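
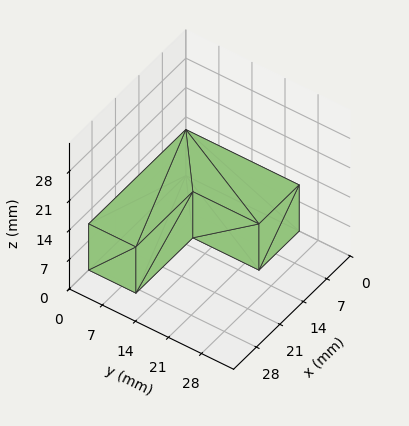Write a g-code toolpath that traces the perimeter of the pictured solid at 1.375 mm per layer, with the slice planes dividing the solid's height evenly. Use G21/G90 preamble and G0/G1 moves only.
Reading the render: the shape is an L-shaped prism: outer 29 × 24 mm, arm thicknesses ≈ 10 mm (horizontal) and 12 mm (vertical), extruded 11 mm in z (dimensions read to the nearest mm from the axis ticks). For the g-code, the solid's height is divided into equal slices at the stated Δz and each level perimeter traced with G1 moves after a G0 lift.

; perimeter-only toolpath
G21 ; units = mm
G90 ; absolute positioning
G28 ; home
; layer 1
G0 Z1.375
G0 X0.000 Y0.000
G1 X29.000 Y0.000
G1 X29.000 Y10.000
G1 X12.000 Y10.000
G1 X12.000 Y24.000
G1 X0.000 Y24.000
G1 X0.000 Y0.000
; layer 2
G0 Z2.750
G0 X0.000 Y0.000
G1 X29.000 Y0.000
G1 X29.000 Y10.000
G1 X12.000 Y10.000
G1 X12.000 Y24.000
G1 X0.000 Y24.000
G1 X0.000 Y0.000
; layer 3
G0 Z4.125
G0 X0.000 Y0.000
G1 X29.000 Y0.000
G1 X29.000 Y10.000
G1 X12.000 Y10.000
G1 X12.000 Y24.000
G1 X0.000 Y24.000
G1 X0.000 Y0.000
; layer 4
G0 Z5.500
G0 X0.000 Y0.000
G1 X29.000 Y0.000
G1 X29.000 Y10.000
G1 X12.000 Y10.000
G1 X12.000 Y24.000
G1 X0.000 Y24.000
G1 X0.000 Y0.000
; layer 5
G0 Z6.875
G0 X0.000 Y0.000
G1 X29.000 Y0.000
G1 X29.000 Y10.000
G1 X12.000 Y10.000
G1 X12.000 Y24.000
G1 X0.000 Y24.000
G1 X0.000 Y0.000
; layer 6
G0 Z8.250
G0 X0.000 Y0.000
G1 X29.000 Y0.000
G1 X29.000 Y10.000
G1 X12.000 Y10.000
G1 X12.000 Y24.000
G1 X0.000 Y24.000
G1 X0.000 Y0.000
; layer 7
G0 Z9.625
G0 X0.000 Y0.000
G1 X29.000 Y0.000
G1 X29.000 Y10.000
G1 X12.000 Y10.000
G1 X12.000 Y24.000
G1 X0.000 Y24.000
G1 X0.000 Y0.000
; layer 8
G0 Z11.000
G0 X0.000 Y0.000
G1 X29.000 Y0.000
G1 X29.000 Y10.000
G1 X12.000 Y10.000
G1 X12.000 Y24.000
G1 X0.000 Y24.000
G1 X0.000 Y0.000
M2 ; end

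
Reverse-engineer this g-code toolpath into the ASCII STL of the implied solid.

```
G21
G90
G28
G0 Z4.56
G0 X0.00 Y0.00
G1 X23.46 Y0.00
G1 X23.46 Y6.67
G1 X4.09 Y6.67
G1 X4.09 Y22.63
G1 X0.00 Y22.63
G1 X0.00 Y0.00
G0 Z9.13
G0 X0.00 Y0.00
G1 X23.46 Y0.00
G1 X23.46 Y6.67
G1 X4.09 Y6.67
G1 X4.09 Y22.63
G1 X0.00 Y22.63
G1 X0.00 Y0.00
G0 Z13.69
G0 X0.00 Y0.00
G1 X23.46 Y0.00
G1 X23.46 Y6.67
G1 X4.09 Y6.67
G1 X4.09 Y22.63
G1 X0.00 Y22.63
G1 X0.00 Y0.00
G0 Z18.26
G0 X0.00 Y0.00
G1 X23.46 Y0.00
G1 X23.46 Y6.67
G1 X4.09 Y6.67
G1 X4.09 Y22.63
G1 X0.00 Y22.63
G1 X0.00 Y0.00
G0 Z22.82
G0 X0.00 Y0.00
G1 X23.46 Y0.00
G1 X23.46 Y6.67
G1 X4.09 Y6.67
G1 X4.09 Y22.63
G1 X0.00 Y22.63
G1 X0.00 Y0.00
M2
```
solid part
  facet normal 0.0000 0.0000 -1.0000
    outer loop
      vertex 23.46 6.67 0.00
      vertex 23.46 0.00 0.00
      vertex 0.00 0.00 0.00
    endloop
  endfacet
  facet normal 0.0000 0.0000 -1.0000
    outer loop
      vertex 4.09 6.67 0.00
      vertex 23.46 6.67 0.00
      vertex 0.00 0.00 0.00
    endloop
  endfacet
  facet normal 0.0000 0.0000 -1.0000
    outer loop
      vertex 4.09 22.63 0.00
      vertex 4.09 6.67 0.00
      vertex 0.00 0.00 0.00
    endloop
  endfacet
  facet normal 0.0000 0.0000 -1.0000
    outer loop
      vertex 0.00 22.63 0.00
      vertex 4.09 22.63 0.00
      vertex 0.00 0.00 0.00
    endloop
  endfacet
  facet normal 0.0000 0.0000 1.0000
    outer loop
      vertex 0.00 0.00 22.82
      vertex 23.46 0.00 22.82
      vertex 23.46 6.67 22.82
    endloop
  endfacet
  facet normal 0.0000 0.0000 1.0000
    outer loop
      vertex 0.00 0.00 22.82
      vertex 23.46 6.67 22.82
      vertex 4.09 6.67 22.82
    endloop
  endfacet
  facet normal 0.0000 0.0000 1.0000
    outer loop
      vertex 0.00 0.00 22.82
      vertex 4.09 6.67 22.82
      vertex 4.09 22.63 22.82
    endloop
  endfacet
  facet normal 0.0000 0.0000 1.0000
    outer loop
      vertex 0.00 0.00 22.82
      vertex 4.09 22.63 22.82
      vertex 0.00 22.63 22.82
    endloop
  endfacet
  facet normal 0.0000 -1.0000 0.0000
    outer loop
      vertex 0.00 0.00 0.00
      vertex 23.46 0.00 0.00
      vertex 23.46 0.00 22.82
    endloop
  endfacet
  facet normal 0.0000 -1.0000 0.0000
    outer loop
      vertex 0.00 0.00 0.00
      vertex 23.46 0.00 22.82
      vertex 0.00 0.00 22.82
    endloop
  endfacet
  facet normal 1.0000 0.0000 0.0000
    outer loop
      vertex 23.46 0.00 0.00
      vertex 23.46 6.67 0.00
      vertex 23.46 6.67 22.82
    endloop
  endfacet
  facet normal 1.0000 0.0000 0.0000
    outer loop
      vertex 23.46 0.00 0.00
      vertex 23.46 6.67 22.82
      vertex 23.46 0.00 22.82
    endloop
  endfacet
  facet normal 0.0000 1.0000 0.0000
    outer loop
      vertex 23.46 6.67 0.00
      vertex 4.09 6.67 0.00
      vertex 4.09 6.67 22.82
    endloop
  endfacet
  facet normal 0.0000 1.0000 0.0000
    outer loop
      vertex 23.46 6.67 0.00
      vertex 4.09 6.67 22.82
      vertex 23.46 6.67 22.82
    endloop
  endfacet
  facet normal 1.0000 0.0000 0.0000
    outer loop
      vertex 4.09 6.67 0.00
      vertex 4.09 22.63 0.00
      vertex 4.09 22.63 22.82
    endloop
  endfacet
  facet normal 1.0000 0.0000 0.0000
    outer loop
      vertex 4.09 6.67 0.00
      vertex 4.09 22.63 22.82
      vertex 4.09 6.67 22.82
    endloop
  endfacet
  facet normal 0.0000 1.0000 0.0000
    outer loop
      vertex 4.09 22.63 0.00
      vertex 0.00 22.63 0.00
      vertex 0.00 22.63 22.82
    endloop
  endfacet
  facet normal 0.0000 1.0000 0.0000
    outer loop
      vertex 4.09 22.63 0.00
      vertex 0.00 22.63 22.82
      vertex 4.09 22.63 22.82
    endloop
  endfacet
  facet normal -1.0000 0.0000 0.0000
    outer loop
      vertex 0.00 22.63 0.00
      vertex 0.00 0.00 0.00
      vertex 0.00 0.00 22.82
    endloop
  endfacet
  facet normal -1.0000 0.0000 0.0000
    outer loop
      vertex 0.00 22.63 0.00
      vertex 0.00 0.00 22.82
      vertex 0.00 22.63 22.82
    endloop
  endfacet
endsolid part

The G0 Z moves step by Δz≈4.56 mm. Every layer's G1 loop is the same polygon, so the solid is a straight extrusion of it from z=0 to z≈22.8. Closing with flat bottom and top caps and triangulating gives 20 facets — an L-shaped prism: outer 23.5 × 22.6 mm, arm thicknesses ≈ 6.67 mm (horizontal) and 4.09 mm (vertical), extruded 22.8 mm in z.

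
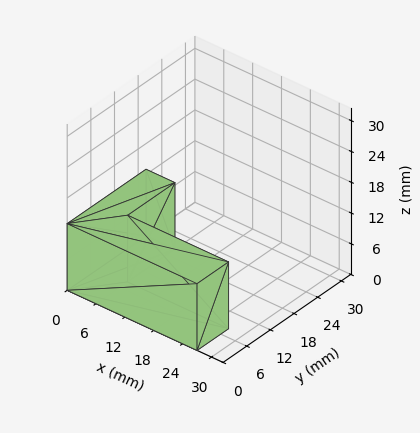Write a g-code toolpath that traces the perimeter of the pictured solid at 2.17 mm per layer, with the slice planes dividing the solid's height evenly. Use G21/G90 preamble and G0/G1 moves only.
Reading the render: the shape is an L-shaped prism: outer 27 × 20 mm, arm thicknesses ≈ 8 mm (horizontal) and 6 mm (vertical), extruded 13 mm in z (dimensions read to the nearest mm from the axis ticks). For the g-code, the solid's height is divided into equal slices at the stated Δz and each level perimeter traced with G1 moves after a G0 lift.

; perimeter-only toolpath
G21 ; units = mm
G90 ; absolute positioning
G28 ; home
; layer 1
G0 Z2.17
G0 X0.00 Y0.00
G1 X27.00 Y0.00
G1 X27.00 Y8.00
G1 X6.00 Y8.00
G1 X6.00 Y20.00
G1 X0.00 Y20.00
G1 X0.00 Y0.00
; layer 2
G0 Z4.33
G0 X0.00 Y0.00
G1 X27.00 Y0.00
G1 X27.00 Y8.00
G1 X6.00 Y8.00
G1 X6.00 Y20.00
G1 X0.00 Y20.00
G1 X0.00 Y0.00
; layer 3
G0 Z6.50
G0 X0.00 Y0.00
G1 X27.00 Y0.00
G1 X27.00 Y8.00
G1 X6.00 Y8.00
G1 X6.00 Y20.00
G1 X0.00 Y20.00
G1 X0.00 Y0.00
; layer 4
G0 Z8.67
G0 X0.00 Y0.00
G1 X27.00 Y0.00
G1 X27.00 Y8.00
G1 X6.00 Y8.00
G1 X6.00 Y20.00
G1 X0.00 Y20.00
G1 X0.00 Y0.00
; layer 5
G0 Z10.83
G0 X0.00 Y0.00
G1 X27.00 Y0.00
G1 X27.00 Y8.00
G1 X6.00 Y8.00
G1 X6.00 Y20.00
G1 X0.00 Y20.00
G1 X0.00 Y0.00
; layer 6
G0 Z13.00
G0 X0.00 Y0.00
G1 X27.00 Y0.00
G1 X27.00 Y8.00
G1 X6.00 Y8.00
G1 X6.00 Y20.00
G1 X0.00 Y20.00
G1 X0.00 Y0.00
M2 ; end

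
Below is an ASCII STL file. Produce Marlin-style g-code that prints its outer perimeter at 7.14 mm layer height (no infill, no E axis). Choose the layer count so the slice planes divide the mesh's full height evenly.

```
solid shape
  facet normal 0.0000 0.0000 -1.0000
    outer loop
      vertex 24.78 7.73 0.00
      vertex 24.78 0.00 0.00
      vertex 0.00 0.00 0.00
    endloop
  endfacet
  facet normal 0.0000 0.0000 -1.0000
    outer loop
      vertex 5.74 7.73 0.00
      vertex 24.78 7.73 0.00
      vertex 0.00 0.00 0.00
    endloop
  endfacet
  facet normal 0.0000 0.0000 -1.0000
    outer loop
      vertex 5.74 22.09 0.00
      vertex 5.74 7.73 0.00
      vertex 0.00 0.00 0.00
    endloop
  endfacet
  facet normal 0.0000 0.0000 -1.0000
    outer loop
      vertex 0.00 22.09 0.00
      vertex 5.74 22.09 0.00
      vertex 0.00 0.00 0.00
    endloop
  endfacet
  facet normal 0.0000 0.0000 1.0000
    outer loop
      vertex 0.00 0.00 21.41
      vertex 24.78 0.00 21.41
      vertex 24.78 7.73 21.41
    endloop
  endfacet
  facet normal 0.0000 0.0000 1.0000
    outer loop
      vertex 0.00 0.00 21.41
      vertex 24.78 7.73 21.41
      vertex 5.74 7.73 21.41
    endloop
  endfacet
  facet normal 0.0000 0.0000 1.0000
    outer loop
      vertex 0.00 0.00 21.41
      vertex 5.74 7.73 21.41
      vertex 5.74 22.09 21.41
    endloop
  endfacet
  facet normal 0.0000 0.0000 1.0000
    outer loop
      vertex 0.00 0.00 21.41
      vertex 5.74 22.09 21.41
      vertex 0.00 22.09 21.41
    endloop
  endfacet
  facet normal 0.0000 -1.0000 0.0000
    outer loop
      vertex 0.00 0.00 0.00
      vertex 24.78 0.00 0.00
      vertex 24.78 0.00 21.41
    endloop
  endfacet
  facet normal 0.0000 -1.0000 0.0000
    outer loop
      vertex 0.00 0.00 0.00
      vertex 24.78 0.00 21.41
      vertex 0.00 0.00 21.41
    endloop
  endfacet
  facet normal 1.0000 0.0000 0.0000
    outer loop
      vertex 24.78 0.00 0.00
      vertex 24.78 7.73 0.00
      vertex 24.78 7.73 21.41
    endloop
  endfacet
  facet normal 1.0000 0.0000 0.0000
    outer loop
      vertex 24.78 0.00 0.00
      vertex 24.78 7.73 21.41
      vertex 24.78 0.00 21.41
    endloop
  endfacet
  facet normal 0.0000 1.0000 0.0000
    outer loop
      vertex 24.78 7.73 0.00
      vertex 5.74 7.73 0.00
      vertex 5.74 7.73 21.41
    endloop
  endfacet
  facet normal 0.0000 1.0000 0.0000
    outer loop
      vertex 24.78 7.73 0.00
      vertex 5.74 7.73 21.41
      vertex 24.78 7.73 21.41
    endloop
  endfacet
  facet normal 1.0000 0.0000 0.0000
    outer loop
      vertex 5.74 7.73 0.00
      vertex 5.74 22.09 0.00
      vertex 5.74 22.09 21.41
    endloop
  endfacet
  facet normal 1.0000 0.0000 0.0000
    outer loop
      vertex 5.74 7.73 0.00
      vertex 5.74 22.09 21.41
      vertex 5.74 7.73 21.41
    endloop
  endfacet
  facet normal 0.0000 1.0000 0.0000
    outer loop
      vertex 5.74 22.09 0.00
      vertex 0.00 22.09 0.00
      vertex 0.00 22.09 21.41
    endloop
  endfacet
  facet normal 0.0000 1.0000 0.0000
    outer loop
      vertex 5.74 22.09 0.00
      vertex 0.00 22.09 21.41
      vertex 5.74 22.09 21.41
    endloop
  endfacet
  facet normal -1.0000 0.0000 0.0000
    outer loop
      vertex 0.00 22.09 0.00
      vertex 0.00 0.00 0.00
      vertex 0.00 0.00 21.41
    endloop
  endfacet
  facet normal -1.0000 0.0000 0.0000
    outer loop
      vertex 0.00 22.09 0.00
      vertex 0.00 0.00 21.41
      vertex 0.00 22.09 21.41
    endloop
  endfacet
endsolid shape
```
; perimeter-only toolpath
G21 ; units = mm
G90 ; absolute positioning
G28 ; home
; layer 1
G0 Z7.14
G0 X0.00 Y0.00
G1 X24.78 Y0.00
G1 X24.78 Y7.73
G1 X5.74 Y7.73
G1 X5.74 Y22.09
G1 X0.00 Y22.09
G1 X0.00 Y0.00
; layer 2
G0 Z14.27
G0 X0.00 Y0.00
G1 X24.78 Y0.00
G1 X24.78 Y7.73
G1 X5.74 Y7.73
G1 X5.74 Y22.09
G1 X0.00 Y22.09
G1 X0.00 Y0.00
; layer 3
G0 Z21.41
G0 X0.00 Y0.00
G1 X24.78 Y0.00
G1 X24.78 Y7.73
G1 X5.74 Y7.73
G1 X5.74 Y22.09
G1 X0.00 Y22.09
G1 X0.00 Y0.00
M2 ; end

The solid is an L-shaped prism: outer 24.8 × 22.1 mm, arm thicknesses ≈ 7.73 mm (horizontal) and 5.74 mm (vertical), extruded 21.4 mm in z. Slicing at Δz = 7.14 mm — 3 equal slices spanning the solid's height, so layer i sits at z = i·h/3 — gives 3 non-empty perimeters. Each is a 6-segment closed polygon; G0 lifts to the layer z and rapids to the start vertex, then G1 traces the edges.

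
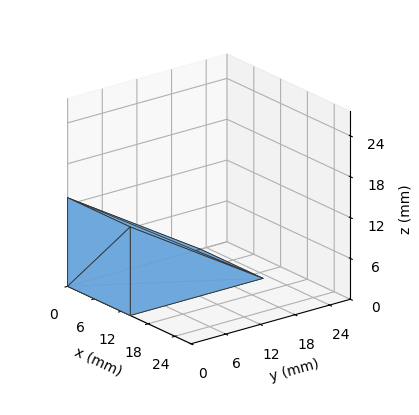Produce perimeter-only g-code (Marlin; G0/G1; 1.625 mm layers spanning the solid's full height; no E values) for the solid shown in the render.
Reading the render: the shape is a wedge (ramp): 14 × 23 mm base, rising to 13 mm along the y=0 edge and sloping linearly to z=0 at y=23 (dimensions read to the nearest mm from the axis ticks). For the g-code, the solid's height is divided into equal slices at the stated Δz and each level perimeter traced with G1 moves after a G0 lift.

; perimeter-only toolpath
G21 ; units = mm
G90 ; absolute positioning
G28 ; home
; layer 1
G0 Z1.625
G0 X0.000 Y0.000
G1 X14.000 Y0.000
G1 X14.000 Y20.125
G1 X0.000 Y20.125
G1 X0.000 Y0.000
; layer 2
G0 Z3.250
G0 X0.000 Y0.000
G1 X14.000 Y0.000
G1 X14.000 Y17.250
G1 X0.000 Y17.250
G1 X0.000 Y0.000
; layer 3
G0 Z4.875
G0 X0.000 Y0.000
G1 X14.000 Y0.000
G1 X14.000 Y14.375
G1 X0.000 Y14.375
G1 X0.000 Y0.000
; layer 4
G0 Z6.500
G0 X0.000 Y0.000
G1 X14.000 Y0.000
G1 X14.000 Y11.500
G1 X0.000 Y11.500
G1 X0.000 Y0.000
; layer 5
G0 Z8.125
G0 X0.000 Y0.000
G1 X14.000 Y0.000
G1 X14.000 Y8.625
G1 X0.000 Y8.625
G1 X0.000 Y0.000
; layer 6
G0 Z9.750
G0 X0.000 Y0.000
G1 X14.000 Y0.000
G1 X14.000 Y5.750
G1 X0.000 Y5.750
G1 X0.000 Y0.000
; layer 7
G0 Z11.375
G0 X0.000 Y0.000
G1 X14.000 Y0.000
G1 X14.000 Y2.875
G1 X0.000 Y2.875
G1 X0.000 Y0.000
M2 ; end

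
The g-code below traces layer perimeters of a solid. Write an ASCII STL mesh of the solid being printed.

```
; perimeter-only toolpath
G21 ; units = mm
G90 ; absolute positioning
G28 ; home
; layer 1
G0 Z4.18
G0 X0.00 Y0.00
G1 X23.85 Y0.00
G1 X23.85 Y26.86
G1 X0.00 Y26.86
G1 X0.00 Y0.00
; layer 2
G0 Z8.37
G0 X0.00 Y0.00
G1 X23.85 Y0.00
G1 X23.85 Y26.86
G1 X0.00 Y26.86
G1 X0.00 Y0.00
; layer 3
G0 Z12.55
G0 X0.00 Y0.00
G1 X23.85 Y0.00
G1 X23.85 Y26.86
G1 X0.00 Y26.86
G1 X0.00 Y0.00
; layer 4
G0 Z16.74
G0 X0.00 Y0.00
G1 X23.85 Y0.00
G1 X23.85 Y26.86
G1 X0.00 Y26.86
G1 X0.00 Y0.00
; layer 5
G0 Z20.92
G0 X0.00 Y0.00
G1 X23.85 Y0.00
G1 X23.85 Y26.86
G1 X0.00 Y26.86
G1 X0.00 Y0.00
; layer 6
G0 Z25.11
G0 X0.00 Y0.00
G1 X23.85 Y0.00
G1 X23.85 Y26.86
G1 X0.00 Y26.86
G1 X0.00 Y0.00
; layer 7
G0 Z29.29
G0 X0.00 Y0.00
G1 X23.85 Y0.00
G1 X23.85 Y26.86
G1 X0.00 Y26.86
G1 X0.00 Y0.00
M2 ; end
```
solid part
  facet normal 0.0000 0.0000 -1.0000
    outer loop
      vertex 23.85 26.86 0.00
      vertex 23.85 0.00 0.00
      vertex 0.00 0.00 0.00
    endloop
  endfacet
  facet normal 0.0000 0.0000 -1.0000
    outer loop
      vertex 0.00 26.86 0.00
      vertex 23.85 26.86 0.00
      vertex 0.00 0.00 0.00
    endloop
  endfacet
  facet normal 0.0000 0.0000 1.0000
    outer loop
      vertex 0.00 0.00 29.29
      vertex 23.85 0.00 29.29
      vertex 23.85 26.86 29.29
    endloop
  endfacet
  facet normal 0.0000 0.0000 1.0000
    outer loop
      vertex 0.00 0.00 29.29
      vertex 23.85 26.86 29.29
      vertex 0.00 26.86 29.29
    endloop
  endfacet
  facet normal 0.0000 -1.0000 0.0000
    outer loop
      vertex 0.00 0.00 0.00
      vertex 23.85 0.00 0.00
      vertex 23.85 0.00 29.29
    endloop
  endfacet
  facet normal 0.0000 -1.0000 0.0000
    outer loop
      vertex 0.00 0.00 0.00
      vertex 23.85 0.00 29.29
      vertex 0.00 0.00 29.29
    endloop
  endfacet
  facet normal 0.0000 1.0000 0.0000
    outer loop
      vertex 23.85 26.86 29.29
      vertex 23.85 26.86 0.00
      vertex 0.00 26.86 0.00
    endloop
  endfacet
  facet normal 0.0000 1.0000 0.0000
    outer loop
      vertex 0.00 26.86 29.29
      vertex 23.85 26.86 29.29
      vertex 0.00 26.86 0.00
    endloop
  endfacet
  facet normal -1.0000 0.0000 0.0000
    outer loop
      vertex 0.00 26.86 29.29
      vertex 0.00 26.86 0.00
      vertex 0.00 0.00 0.00
    endloop
  endfacet
  facet normal -1.0000 0.0000 0.0000
    outer loop
      vertex 0.00 0.00 29.29
      vertex 0.00 26.86 29.29
      vertex 0.00 0.00 0.00
    endloop
  endfacet
  facet normal 1.0000 0.0000 0.0000
    outer loop
      vertex 23.85 0.00 0.00
      vertex 23.85 26.86 0.00
      vertex 23.85 26.86 29.29
    endloop
  endfacet
  facet normal 1.0000 0.0000 0.0000
    outer loop
      vertex 23.85 0.00 0.00
      vertex 23.85 26.86 29.29
      vertex 23.85 0.00 29.29
    endloop
  endfacet
endsolid part

The G0 Z moves step by Δz≈4.18 mm. Every layer's G1 loop is the same polygon, so the solid is a straight extrusion of it from z=0 to z≈29.3. Closing with flat bottom and top caps and triangulating gives 12 facets — a rectangular box, roughly 23.9 × 26.9 mm footprint and 29.3 mm tall.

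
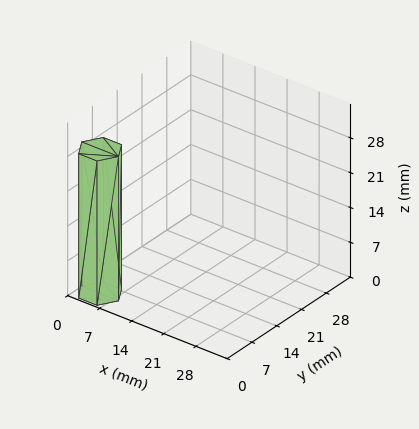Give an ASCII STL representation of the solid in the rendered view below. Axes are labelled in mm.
Reading the render: the shape is a regular 6-sided prism (a cylinder approximated with 6 flat sides), circumscribed radius ≈ 4 mm, height ≈ 29 mm (dimensions read to the nearest mm from the axis ticks). For the STL, each face is triangulated and given an outward normal.

solid part
  facet normal 0.0000 0.0000 -1.0000
    outer loop
      vertex 2.00 7.46 0.00
      vertex 6.00 7.46 0.00
      vertex 8.00 4.00 0.00
    endloop
  endfacet
  facet normal 0.0000 0.0000 -1.0000
    outer loop
      vertex 0.00 4.00 0.00
      vertex 2.00 7.46 0.00
      vertex 8.00 4.00 0.00
    endloop
  endfacet
  facet normal 0.0000 0.0000 -1.0000
    outer loop
      vertex 2.00 0.54 0.00
      vertex 0.00 4.00 0.00
      vertex 8.00 4.00 0.00
    endloop
  endfacet
  facet normal 0.0000 0.0000 -1.0000
    outer loop
      vertex 6.00 0.54 0.00
      vertex 2.00 0.54 0.00
      vertex 8.00 4.00 0.00
    endloop
  endfacet
  facet normal 0.0000 0.0000 1.0000
    outer loop
      vertex 8.00 4.00 29.00
      vertex 6.00 7.46 29.00
      vertex 2.00 7.46 29.00
    endloop
  endfacet
  facet normal 0.0000 0.0000 1.0000
    outer loop
      vertex 8.00 4.00 29.00
      vertex 2.00 7.46 29.00
      vertex 0.00 4.00 29.00
    endloop
  endfacet
  facet normal 0.0000 0.0000 1.0000
    outer loop
      vertex 8.00 4.00 29.00
      vertex 0.00 4.00 29.00
      vertex 2.00 0.54 29.00
    endloop
  endfacet
  facet normal 0.0000 0.0000 1.0000
    outer loop
      vertex 8.00 4.00 29.00
      vertex 2.00 0.54 29.00
      vertex 6.00 0.54 29.00
    endloop
  endfacet
  facet normal 0.8658 0.5004 0.0000
    outer loop
      vertex 8.00 4.00 0.00
      vertex 6.00 7.46 0.00
      vertex 6.00 7.46 29.00
    endloop
  endfacet
  facet normal 0.8658 0.5004 0.0000
    outer loop
      vertex 8.00 4.00 0.00
      vertex 6.00 7.46 29.00
      vertex 8.00 4.00 29.00
    endloop
  endfacet
  facet normal 0.0000 1.0000 0.0000
    outer loop
      vertex 6.00 7.46 0.00
      vertex 2.00 7.46 0.00
      vertex 2.00 7.46 29.00
    endloop
  endfacet
  facet normal 0.0000 1.0000 0.0000
    outer loop
      vertex 6.00 7.46 0.00
      vertex 2.00 7.46 29.00
      vertex 6.00 7.46 29.00
    endloop
  endfacet
  facet normal -0.8658 0.5004 0.0000
    outer loop
      vertex 2.00 7.46 0.00
      vertex 0.00 4.00 0.00
      vertex 0.00 4.00 29.00
    endloop
  endfacet
  facet normal -0.8658 0.5004 0.0000
    outer loop
      vertex 2.00 7.46 0.00
      vertex 0.00 4.00 29.00
      vertex 2.00 7.46 29.00
    endloop
  endfacet
  facet normal -0.8658 -0.5004 0.0000
    outer loop
      vertex 0.00 4.00 0.00
      vertex 2.00 0.54 0.00
      vertex 2.00 0.54 29.00
    endloop
  endfacet
  facet normal -0.8658 -0.5004 0.0000
    outer loop
      vertex 0.00 4.00 0.00
      vertex 2.00 0.54 29.00
      vertex 0.00 4.00 29.00
    endloop
  endfacet
  facet normal 0.0000 -1.0000 0.0000
    outer loop
      vertex 2.00 0.54 0.00
      vertex 6.00 0.54 0.00
      vertex 6.00 0.54 29.00
    endloop
  endfacet
  facet normal 0.0000 -1.0000 0.0000
    outer loop
      vertex 2.00 0.54 0.00
      vertex 6.00 0.54 29.00
      vertex 2.00 0.54 29.00
    endloop
  endfacet
  facet normal 0.8658 -0.5004 0.0000
    outer loop
      vertex 6.00 0.54 0.00
      vertex 8.00 4.00 0.00
      vertex 8.00 4.00 29.00
    endloop
  endfacet
  facet normal 0.8658 -0.5004 0.0000
    outer loop
      vertex 6.00 0.54 0.00
      vertex 8.00 4.00 29.00
      vertex 6.00 0.54 29.00
    endloop
  endfacet
endsolid part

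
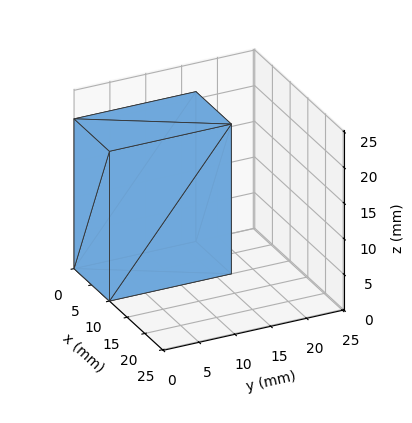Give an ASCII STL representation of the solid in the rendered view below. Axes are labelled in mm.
Reading the render: the shape is a rectangular box, roughly 10 × 17 mm footprint and 21 mm tall (dimensions read to the nearest mm from the axis ticks). For the STL, each face is triangulated and given an outward normal.

solid part
  facet normal 0.0000 0.0000 -1.0000
    outer loop
      vertex 10.0 17.0 0.0
      vertex 10.0 0.0 0.0
      vertex 0.0 0.0 0.0
    endloop
  endfacet
  facet normal 0.0000 0.0000 -1.0000
    outer loop
      vertex 0.0 17.0 0.0
      vertex 10.0 17.0 0.0
      vertex 0.0 0.0 0.0
    endloop
  endfacet
  facet normal 0.0000 0.0000 1.0000
    outer loop
      vertex 0.0 0.0 21.0
      vertex 10.0 0.0 21.0
      vertex 10.0 17.0 21.0
    endloop
  endfacet
  facet normal 0.0000 0.0000 1.0000
    outer loop
      vertex 0.0 0.0 21.0
      vertex 10.0 17.0 21.0
      vertex 0.0 17.0 21.0
    endloop
  endfacet
  facet normal 0.0000 -1.0000 0.0000
    outer loop
      vertex 0.0 0.0 0.0
      vertex 10.0 0.0 0.0
      vertex 10.0 0.0 21.0
    endloop
  endfacet
  facet normal 0.0000 -1.0000 0.0000
    outer loop
      vertex 0.0 0.0 0.0
      vertex 10.0 0.0 21.0
      vertex 0.0 0.0 21.0
    endloop
  endfacet
  facet normal 0.0000 1.0000 0.0000
    outer loop
      vertex 10.0 17.0 21.0
      vertex 10.0 17.0 0.0
      vertex 0.0 17.0 0.0
    endloop
  endfacet
  facet normal 0.0000 1.0000 0.0000
    outer loop
      vertex 0.0 17.0 21.0
      vertex 10.0 17.0 21.0
      vertex 0.0 17.0 0.0
    endloop
  endfacet
  facet normal -1.0000 0.0000 0.0000
    outer loop
      vertex 0.0 17.0 21.0
      vertex 0.0 17.0 0.0
      vertex 0.0 0.0 0.0
    endloop
  endfacet
  facet normal -1.0000 0.0000 0.0000
    outer loop
      vertex 0.0 0.0 21.0
      vertex 0.0 17.0 21.0
      vertex 0.0 0.0 0.0
    endloop
  endfacet
  facet normal 1.0000 0.0000 0.0000
    outer loop
      vertex 10.0 0.0 0.0
      vertex 10.0 17.0 0.0
      vertex 10.0 17.0 21.0
    endloop
  endfacet
  facet normal 1.0000 0.0000 0.0000
    outer loop
      vertex 10.0 0.0 0.0
      vertex 10.0 17.0 21.0
      vertex 10.0 0.0 21.0
    endloop
  endfacet
endsolid part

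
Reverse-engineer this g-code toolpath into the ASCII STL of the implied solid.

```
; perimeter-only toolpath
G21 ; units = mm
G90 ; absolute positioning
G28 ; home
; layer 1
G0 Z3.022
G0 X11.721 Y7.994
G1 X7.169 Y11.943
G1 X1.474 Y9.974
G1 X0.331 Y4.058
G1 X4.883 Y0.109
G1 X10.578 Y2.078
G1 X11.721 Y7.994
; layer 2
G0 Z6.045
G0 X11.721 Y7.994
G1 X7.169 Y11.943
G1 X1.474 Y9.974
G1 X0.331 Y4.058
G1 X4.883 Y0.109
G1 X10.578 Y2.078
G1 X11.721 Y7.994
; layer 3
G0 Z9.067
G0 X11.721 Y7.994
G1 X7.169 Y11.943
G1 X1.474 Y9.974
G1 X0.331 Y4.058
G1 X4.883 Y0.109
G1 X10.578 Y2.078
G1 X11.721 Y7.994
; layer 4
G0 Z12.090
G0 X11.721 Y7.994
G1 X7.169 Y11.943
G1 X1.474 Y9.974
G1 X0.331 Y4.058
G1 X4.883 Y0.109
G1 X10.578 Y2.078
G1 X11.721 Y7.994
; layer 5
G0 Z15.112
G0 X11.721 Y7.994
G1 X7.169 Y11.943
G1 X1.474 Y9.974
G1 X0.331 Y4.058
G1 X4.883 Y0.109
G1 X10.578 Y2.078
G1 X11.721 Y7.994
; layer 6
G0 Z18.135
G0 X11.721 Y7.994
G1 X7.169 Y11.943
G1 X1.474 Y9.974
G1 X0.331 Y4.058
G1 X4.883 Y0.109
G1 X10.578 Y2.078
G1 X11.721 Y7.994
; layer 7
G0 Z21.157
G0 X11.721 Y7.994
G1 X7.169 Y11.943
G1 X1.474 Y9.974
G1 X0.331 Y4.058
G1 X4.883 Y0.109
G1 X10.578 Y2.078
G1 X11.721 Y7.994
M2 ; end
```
solid part
  facet normal 0.0000 0.0000 -1.0000
    outer loop
      vertex 1.474 9.974 0.000
      vertex 7.169 11.943 0.000
      vertex 11.721 7.994 0.000
    endloop
  endfacet
  facet normal 0.0000 0.0000 -1.0000
    outer loop
      vertex 0.331 4.058 0.000
      vertex 1.474 9.974 0.000
      vertex 11.721 7.994 0.000
    endloop
  endfacet
  facet normal 0.0000 0.0000 -1.0000
    outer loop
      vertex 4.883 0.109 0.000
      vertex 0.331 4.058 0.000
      vertex 11.721 7.994 0.000
    endloop
  endfacet
  facet normal 0.0000 0.0000 -1.0000
    outer loop
      vertex 10.578 2.078 0.000
      vertex 4.883 0.109 0.000
      vertex 11.721 7.994 0.000
    endloop
  endfacet
  facet normal 0.0000 0.0000 1.0000
    outer loop
      vertex 11.721 7.994 21.157
      vertex 7.169 11.943 21.157
      vertex 1.474 9.974 21.157
    endloop
  endfacet
  facet normal 0.0000 0.0000 1.0000
    outer loop
      vertex 11.721 7.994 21.157
      vertex 1.474 9.974 21.157
      vertex 0.331 4.058 21.157
    endloop
  endfacet
  facet normal 0.0000 0.0000 1.0000
    outer loop
      vertex 11.721 7.994 21.157
      vertex 0.331 4.058 21.157
      vertex 4.883 0.109 21.157
    endloop
  endfacet
  facet normal 0.0000 0.0000 1.0000
    outer loop
      vertex 11.721 7.994 21.157
      vertex 4.883 0.109 21.157
      vertex 10.578 2.078 21.157
    endloop
  endfacet
  facet normal 0.6553 0.7554 0.0000
    outer loop
      vertex 11.721 7.994 0.000
      vertex 7.169 11.943 0.000
      vertex 7.169 11.943 21.157
    endloop
  endfacet
  facet normal 0.6553 0.7554 0.0000
    outer loop
      vertex 11.721 7.994 0.000
      vertex 7.169 11.943 21.157
      vertex 11.721 7.994 21.157
    endloop
  endfacet
  facet normal -0.3268 0.9451 0.0000
    outer loop
      vertex 7.169 11.943 0.000
      vertex 1.474 9.974 0.000
      vertex 1.474 9.974 21.157
    endloop
  endfacet
  facet normal -0.3268 0.9451 0.0000
    outer loop
      vertex 7.169 11.943 0.000
      vertex 1.474 9.974 21.157
      vertex 7.169 11.943 21.157
    endloop
  endfacet
  facet normal -0.9818 0.1897 0.0000
    outer loop
      vertex 1.474 9.974 0.000
      vertex 0.331 4.058 0.000
      vertex 0.331 4.058 21.157
    endloop
  endfacet
  facet normal -0.9818 0.1897 0.0000
    outer loop
      vertex 1.474 9.974 0.000
      vertex 0.331 4.058 21.157
      vertex 1.474 9.974 21.157
    endloop
  endfacet
  facet normal -0.6553 -0.7554 0.0000
    outer loop
      vertex 0.331 4.058 0.000
      vertex 4.883 0.109 0.000
      vertex 4.883 0.109 21.157
    endloop
  endfacet
  facet normal -0.6553 -0.7554 0.0000
    outer loop
      vertex 0.331 4.058 0.000
      vertex 4.883 0.109 21.157
      vertex 0.331 4.058 21.157
    endloop
  endfacet
  facet normal 0.3268 -0.9451 0.0000
    outer loop
      vertex 4.883 0.109 0.000
      vertex 10.578 2.078 0.000
      vertex 10.578 2.078 21.157
    endloop
  endfacet
  facet normal 0.3268 -0.9451 0.0000
    outer loop
      vertex 4.883 0.109 0.000
      vertex 10.578 2.078 21.157
      vertex 4.883 0.109 21.157
    endloop
  endfacet
  facet normal 0.9818 -0.1897 0.0000
    outer loop
      vertex 10.578 2.078 0.000
      vertex 11.721 7.994 0.000
      vertex 11.721 7.994 21.157
    endloop
  endfacet
  facet normal 0.9818 -0.1897 0.0000
    outer loop
      vertex 10.578 2.078 0.000
      vertex 11.721 7.994 21.157
      vertex 10.578 2.078 21.157
    endloop
  endfacet
endsolid part

The G0 Z moves step by Δz≈3.022 mm. Every layer's G1 loop is the same polygon, so the solid is a straight extrusion of it from z=0 to z≈21.2. Closing with flat bottom and top caps and triangulating gives 20 facets — a regular 6-sided prism (a cylinder approximated with 6 flat sides), circumscribed radius ≈ 6.03 mm, height ≈ 21.2 mm.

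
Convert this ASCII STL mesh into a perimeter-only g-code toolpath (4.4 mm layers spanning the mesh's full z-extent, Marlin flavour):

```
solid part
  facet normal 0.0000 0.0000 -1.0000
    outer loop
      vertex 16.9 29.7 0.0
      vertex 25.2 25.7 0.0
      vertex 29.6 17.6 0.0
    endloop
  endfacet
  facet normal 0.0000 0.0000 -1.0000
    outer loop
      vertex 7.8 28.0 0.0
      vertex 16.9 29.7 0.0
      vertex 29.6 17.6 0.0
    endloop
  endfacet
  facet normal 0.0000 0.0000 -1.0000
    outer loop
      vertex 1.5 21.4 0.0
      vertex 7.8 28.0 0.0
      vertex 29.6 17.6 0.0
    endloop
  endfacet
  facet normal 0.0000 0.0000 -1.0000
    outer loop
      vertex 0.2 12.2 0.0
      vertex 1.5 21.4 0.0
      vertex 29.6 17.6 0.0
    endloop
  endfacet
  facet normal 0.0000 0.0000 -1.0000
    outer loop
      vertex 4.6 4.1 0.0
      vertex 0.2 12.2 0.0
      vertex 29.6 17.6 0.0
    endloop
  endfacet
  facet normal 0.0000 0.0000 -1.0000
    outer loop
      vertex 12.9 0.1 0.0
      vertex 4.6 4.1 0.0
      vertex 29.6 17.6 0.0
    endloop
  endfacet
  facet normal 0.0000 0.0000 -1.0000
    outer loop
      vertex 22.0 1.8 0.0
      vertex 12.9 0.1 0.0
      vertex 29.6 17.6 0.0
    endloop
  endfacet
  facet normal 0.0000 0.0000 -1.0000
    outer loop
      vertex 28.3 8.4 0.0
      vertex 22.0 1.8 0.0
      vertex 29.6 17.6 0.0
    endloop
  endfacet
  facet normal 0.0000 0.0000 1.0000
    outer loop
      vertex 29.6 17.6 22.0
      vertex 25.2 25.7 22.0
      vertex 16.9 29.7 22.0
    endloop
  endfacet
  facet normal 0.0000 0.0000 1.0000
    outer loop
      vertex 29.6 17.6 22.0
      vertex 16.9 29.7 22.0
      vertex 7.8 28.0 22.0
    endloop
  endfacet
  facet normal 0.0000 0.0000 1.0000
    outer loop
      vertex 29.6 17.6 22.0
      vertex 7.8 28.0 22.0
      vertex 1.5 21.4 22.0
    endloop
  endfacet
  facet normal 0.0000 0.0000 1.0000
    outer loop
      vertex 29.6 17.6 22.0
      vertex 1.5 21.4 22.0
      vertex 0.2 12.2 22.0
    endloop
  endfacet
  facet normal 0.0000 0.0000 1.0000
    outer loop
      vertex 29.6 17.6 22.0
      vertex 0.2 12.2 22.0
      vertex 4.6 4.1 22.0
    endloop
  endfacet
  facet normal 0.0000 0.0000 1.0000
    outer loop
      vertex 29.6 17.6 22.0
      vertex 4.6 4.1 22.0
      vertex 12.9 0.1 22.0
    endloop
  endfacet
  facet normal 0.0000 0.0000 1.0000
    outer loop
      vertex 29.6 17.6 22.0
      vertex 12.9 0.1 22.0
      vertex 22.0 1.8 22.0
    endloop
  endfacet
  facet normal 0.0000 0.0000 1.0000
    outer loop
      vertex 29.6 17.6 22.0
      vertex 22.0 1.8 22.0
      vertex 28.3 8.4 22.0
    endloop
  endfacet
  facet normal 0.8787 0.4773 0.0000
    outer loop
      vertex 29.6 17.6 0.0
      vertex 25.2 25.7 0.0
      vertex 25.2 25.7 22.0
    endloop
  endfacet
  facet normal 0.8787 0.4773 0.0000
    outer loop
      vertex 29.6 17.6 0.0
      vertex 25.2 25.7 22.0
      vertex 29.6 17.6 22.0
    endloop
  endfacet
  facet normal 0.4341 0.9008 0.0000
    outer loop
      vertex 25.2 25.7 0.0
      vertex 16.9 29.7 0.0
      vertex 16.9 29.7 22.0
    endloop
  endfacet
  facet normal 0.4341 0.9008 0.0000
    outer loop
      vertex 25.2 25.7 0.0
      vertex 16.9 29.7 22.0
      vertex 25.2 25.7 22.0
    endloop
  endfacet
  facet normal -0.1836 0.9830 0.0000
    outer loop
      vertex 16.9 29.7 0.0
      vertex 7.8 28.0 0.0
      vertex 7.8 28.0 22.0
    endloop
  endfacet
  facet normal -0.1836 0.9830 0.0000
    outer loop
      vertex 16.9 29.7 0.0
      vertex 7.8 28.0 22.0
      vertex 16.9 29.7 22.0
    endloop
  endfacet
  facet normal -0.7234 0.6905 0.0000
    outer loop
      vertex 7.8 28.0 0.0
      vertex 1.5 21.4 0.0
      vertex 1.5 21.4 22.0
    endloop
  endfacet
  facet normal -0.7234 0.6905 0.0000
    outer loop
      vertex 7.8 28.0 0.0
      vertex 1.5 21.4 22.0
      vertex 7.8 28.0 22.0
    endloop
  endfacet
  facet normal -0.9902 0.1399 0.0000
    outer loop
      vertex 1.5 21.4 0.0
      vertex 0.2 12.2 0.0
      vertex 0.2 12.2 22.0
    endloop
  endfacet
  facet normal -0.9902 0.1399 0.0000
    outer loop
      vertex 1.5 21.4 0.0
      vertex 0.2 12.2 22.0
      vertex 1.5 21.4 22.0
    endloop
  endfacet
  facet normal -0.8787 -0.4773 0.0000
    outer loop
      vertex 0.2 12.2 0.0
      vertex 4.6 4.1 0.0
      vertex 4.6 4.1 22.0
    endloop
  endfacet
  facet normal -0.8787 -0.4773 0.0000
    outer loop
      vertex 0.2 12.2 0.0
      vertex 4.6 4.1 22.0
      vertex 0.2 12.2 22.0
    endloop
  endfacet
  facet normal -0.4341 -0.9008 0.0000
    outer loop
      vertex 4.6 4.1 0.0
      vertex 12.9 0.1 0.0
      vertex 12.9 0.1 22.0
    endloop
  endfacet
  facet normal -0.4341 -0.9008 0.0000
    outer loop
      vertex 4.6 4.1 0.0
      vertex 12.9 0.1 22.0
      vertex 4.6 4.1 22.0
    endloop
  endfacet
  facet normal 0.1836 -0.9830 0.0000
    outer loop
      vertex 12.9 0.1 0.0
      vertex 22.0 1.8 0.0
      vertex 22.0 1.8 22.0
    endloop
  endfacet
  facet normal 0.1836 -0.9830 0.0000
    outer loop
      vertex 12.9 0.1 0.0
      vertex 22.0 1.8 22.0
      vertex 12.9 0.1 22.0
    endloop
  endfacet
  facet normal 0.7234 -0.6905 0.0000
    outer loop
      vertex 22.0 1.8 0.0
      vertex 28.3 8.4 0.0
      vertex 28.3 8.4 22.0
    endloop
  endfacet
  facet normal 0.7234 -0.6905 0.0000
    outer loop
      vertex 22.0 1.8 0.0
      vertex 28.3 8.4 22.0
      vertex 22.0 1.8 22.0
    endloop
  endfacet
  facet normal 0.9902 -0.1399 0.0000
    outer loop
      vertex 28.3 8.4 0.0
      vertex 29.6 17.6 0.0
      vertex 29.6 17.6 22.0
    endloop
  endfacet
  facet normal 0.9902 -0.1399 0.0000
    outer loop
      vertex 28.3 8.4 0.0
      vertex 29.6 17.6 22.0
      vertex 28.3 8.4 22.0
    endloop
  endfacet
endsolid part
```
; perimeter-only toolpath
G21 ; units = mm
G90 ; absolute positioning
G28 ; home
; layer 1
G0 Z4.4
G0 X29.6 Y17.6
G1 X25.2 Y25.7
G1 X16.9 Y29.7
G1 X7.8 Y28.0
G1 X1.5 Y21.4
G1 X0.2 Y12.2
G1 X4.6 Y4.1
G1 X12.9 Y0.1
G1 X22.0 Y1.8
G1 X28.3 Y8.4
G1 X29.6 Y17.6
; layer 2
G0 Z8.8
G0 X29.6 Y17.6
G1 X25.2 Y25.7
G1 X16.9 Y29.7
G1 X7.8 Y28.0
G1 X1.5 Y21.4
G1 X0.2 Y12.2
G1 X4.6 Y4.1
G1 X12.9 Y0.1
G1 X22.0 Y1.8
G1 X28.3 Y8.4
G1 X29.6 Y17.6
; layer 3
G0 Z13.2
G0 X29.6 Y17.6
G1 X25.2 Y25.7
G1 X16.9 Y29.7
G1 X7.8 Y28.0
G1 X1.5 Y21.4
G1 X0.2 Y12.2
G1 X4.6 Y4.1
G1 X12.9 Y0.1
G1 X22.0 Y1.8
G1 X28.3 Y8.4
G1 X29.6 Y17.6
; layer 4
G0 Z17.6
G0 X29.6 Y17.6
G1 X25.2 Y25.7
G1 X16.9 Y29.7
G1 X7.8 Y28.0
G1 X1.5 Y21.4
G1 X0.2 Y12.2
G1 X4.6 Y4.1
G1 X12.9 Y0.1
G1 X22.0 Y1.8
G1 X28.3 Y8.4
G1 X29.6 Y17.6
; layer 5
G0 Z22.0
G0 X29.6 Y17.6
G1 X25.2 Y25.7
G1 X16.9 Y29.7
G1 X7.8 Y28.0
G1 X1.5 Y21.4
G1 X0.2 Y12.2
G1 X4.6 Y4.1
G1 X12.9 Y0.1
G1 X22.0 Y1.8
G1 X28.3 Y8.4
G1 X29.6 Y17.6
M2 ; end

The solid is a regular 10-sided prism (a cylinder approximated with 10 flat sides), circumscribed radius ≈ 14.9 mm, height ≈ 22 mm. Slicing at Δz = 4.4 mm — 5 equal slices spanning the solid's height, so layer i sits at z = i·h/5 — gives 5 non-empty perimeters. Each is a 10-segment closed polygon; G0 lifts to the layer z and rapids to the start vertex, then G1 traces the edges.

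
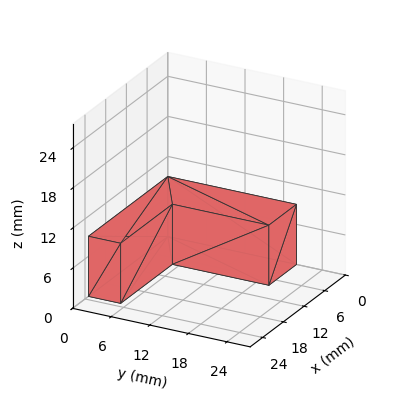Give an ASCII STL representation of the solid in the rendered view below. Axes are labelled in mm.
Reading the render: the shape is an L-shaped prism: outer 23 × 20 mm, arm thicknesses ≈ 5 mm (horizontal) and 8 mm (vertical), extruded 9 mm in z (dimensions read to the nearest mm from the axis ticks). For the STL, each face is triangulated and given an outward normal.

solid part
  facet normal 0.0000 0.0000 -1.0000
    outer loop
      vertex 23.000 5.000 0.000
      vertex 23.000 0.000 0.000
      vertex 0.000 0.000 0.000
    endloop
  endfacet
  facet normal 0.0000 0.0000 -1.0000
    outer loop
      vertex 8.000 5.000 0.000
      vertex 23.000 5.000 0.000
      vertex 0.000 0.000 0.000
    endloop
  endfacet
  facet normal 0.0000 0.0000 -1.0000
    outer loop
      vertex 8.000 20.000 0.000
      vertex 8.000 5.000 0.000
      vertex 0.000 0.000 0.000
    endloop
  endfacet
  facet normal 0.0000 0.0000 -1.0000
    outer loop
      vertex 0.000 20.000 0.000
      vertex 8.000 20.000 0.000
      vertex 0.000 0.000 0.000
    endloop
  endfacet
  facet normal 0.0000 0.0000 1.0000
    outer loop
      vertex 0.000 0.000 9.000
      vertex 23.000 0.000 9.000
      vertex 23.000 5.000 9.000
    endloop
  endfacet
  facet normal 0.0000 0.0000 1.0000
    outer loop
      vertex 0.000 0.000 9.000
      vertex 23.000 5.000 9.000
      vertex 8.000 5.000 9.000
    endloop
  endfacet
  facet normal 0.0000 0.0000 1.0000
    outer loop
      vertex 0.000 0.000 9.000
      vertex 8.000 5.000 9.000
      vertex 8.000 20.000 9.000
    endloop
  endfacet
  facet normal 0.0000 0.0000 1.0000
    outer loop
      vertex 0.000 0.000 9.000
      vertex 8.000 20.000 9.000
      vertex 0.000 20.000 9.000
    endloop
  endfacet
  facet normal 0.0000 -1.0000 0.0000
    outer loop
      vertex 0.000 0.000 0.000
      vertex 23.000 0.000 0.000
      vertex 23.000 0.000 9.000
    endloop
  endfacet
  facet normal 0.0000 -1.0000 0.0000
    outer loop
      vertex 0.000 0.000 0.000
      vertex 23.000 0.000 9.000
      vertex 0.000 0.000 9.000
    endloop
  endfacet
  facet normal 1.0000 0.0000 0.0000
    outer loop
      vertex 23.000 0.000 0.000
      vertex 23.000 5.000 0.000
      vertex 23.000 5.000 9.000
    endloop
  endfacet
  facet normal 1.0000 0.0000 0.0000
    outer loop
      vertex 23.000 0.000 0.000
      vertex 23.000 5.000 9.000
      vertex 23.000 0.000 9.000
    endloop
  endfacet
  facet normal 0.0000 1.0000 0.0000
    outer loop
      vertex 23.000 5.000 0.000
      vertex 8.000 5.000 0.000
      vertex 8.000 5.000 9.000
    endloop
  endfacet
  facet normal 0.0000 1.0000 0.0000
    outer loop
      vertex 23.000 5.000 0.000
      vertex 8.000 5.000 9.000
      vertex 23.000 5.000 9.000
    endloop
  endfacet
  facet normal 1.0000 0.0000 0.0000
    outer loop
      vertex 8.000 5.000 0.000
      vertex 8.000 20.000 0.000
      vertex 8.000 20.000 9.000
    endloop
  endfacet
  facet normal 1.0000 0.0000 0.0000
    outer loop
      vertex 8.000 5.000 0.000
      vertex 8.000 20.000 9.000
      vertex 8.000 5.000 9.000
    endloop
  endfacet
  facet normal 0.0000 1.0000 0.0000
    outer loop
      vertex 8.000 20.000 0.000
      vertex 0.000 20.000 0.000
      vertex 0.000 20.000 9.000
    endloop
  endfacet
  facet normal 0.0000 1.0000 0.0000
    outer loop
      vertex 8.000 20.000 0.000
      vertex 0.000 20.000 9.000
      vertex 8.000 20.000 9.000
    endloop
  endfacet
  facet normal -1.0000 0.0000 0.0000
    outer loop
      vertex 0.000 20.000 0.000
      vertex 0.000 0.000 0.000
      vertex 0.000 0.000 9.000
    endloop
  endfacet
  facet normal -1.0000 0.0000 0.0000
    outer loop
      vertex 0.000 20.000 0.000
      vertex 0.000 0.000 9.000
      vertex 0.000 20.000 9.000
    endloop
  endfacet
endsolid part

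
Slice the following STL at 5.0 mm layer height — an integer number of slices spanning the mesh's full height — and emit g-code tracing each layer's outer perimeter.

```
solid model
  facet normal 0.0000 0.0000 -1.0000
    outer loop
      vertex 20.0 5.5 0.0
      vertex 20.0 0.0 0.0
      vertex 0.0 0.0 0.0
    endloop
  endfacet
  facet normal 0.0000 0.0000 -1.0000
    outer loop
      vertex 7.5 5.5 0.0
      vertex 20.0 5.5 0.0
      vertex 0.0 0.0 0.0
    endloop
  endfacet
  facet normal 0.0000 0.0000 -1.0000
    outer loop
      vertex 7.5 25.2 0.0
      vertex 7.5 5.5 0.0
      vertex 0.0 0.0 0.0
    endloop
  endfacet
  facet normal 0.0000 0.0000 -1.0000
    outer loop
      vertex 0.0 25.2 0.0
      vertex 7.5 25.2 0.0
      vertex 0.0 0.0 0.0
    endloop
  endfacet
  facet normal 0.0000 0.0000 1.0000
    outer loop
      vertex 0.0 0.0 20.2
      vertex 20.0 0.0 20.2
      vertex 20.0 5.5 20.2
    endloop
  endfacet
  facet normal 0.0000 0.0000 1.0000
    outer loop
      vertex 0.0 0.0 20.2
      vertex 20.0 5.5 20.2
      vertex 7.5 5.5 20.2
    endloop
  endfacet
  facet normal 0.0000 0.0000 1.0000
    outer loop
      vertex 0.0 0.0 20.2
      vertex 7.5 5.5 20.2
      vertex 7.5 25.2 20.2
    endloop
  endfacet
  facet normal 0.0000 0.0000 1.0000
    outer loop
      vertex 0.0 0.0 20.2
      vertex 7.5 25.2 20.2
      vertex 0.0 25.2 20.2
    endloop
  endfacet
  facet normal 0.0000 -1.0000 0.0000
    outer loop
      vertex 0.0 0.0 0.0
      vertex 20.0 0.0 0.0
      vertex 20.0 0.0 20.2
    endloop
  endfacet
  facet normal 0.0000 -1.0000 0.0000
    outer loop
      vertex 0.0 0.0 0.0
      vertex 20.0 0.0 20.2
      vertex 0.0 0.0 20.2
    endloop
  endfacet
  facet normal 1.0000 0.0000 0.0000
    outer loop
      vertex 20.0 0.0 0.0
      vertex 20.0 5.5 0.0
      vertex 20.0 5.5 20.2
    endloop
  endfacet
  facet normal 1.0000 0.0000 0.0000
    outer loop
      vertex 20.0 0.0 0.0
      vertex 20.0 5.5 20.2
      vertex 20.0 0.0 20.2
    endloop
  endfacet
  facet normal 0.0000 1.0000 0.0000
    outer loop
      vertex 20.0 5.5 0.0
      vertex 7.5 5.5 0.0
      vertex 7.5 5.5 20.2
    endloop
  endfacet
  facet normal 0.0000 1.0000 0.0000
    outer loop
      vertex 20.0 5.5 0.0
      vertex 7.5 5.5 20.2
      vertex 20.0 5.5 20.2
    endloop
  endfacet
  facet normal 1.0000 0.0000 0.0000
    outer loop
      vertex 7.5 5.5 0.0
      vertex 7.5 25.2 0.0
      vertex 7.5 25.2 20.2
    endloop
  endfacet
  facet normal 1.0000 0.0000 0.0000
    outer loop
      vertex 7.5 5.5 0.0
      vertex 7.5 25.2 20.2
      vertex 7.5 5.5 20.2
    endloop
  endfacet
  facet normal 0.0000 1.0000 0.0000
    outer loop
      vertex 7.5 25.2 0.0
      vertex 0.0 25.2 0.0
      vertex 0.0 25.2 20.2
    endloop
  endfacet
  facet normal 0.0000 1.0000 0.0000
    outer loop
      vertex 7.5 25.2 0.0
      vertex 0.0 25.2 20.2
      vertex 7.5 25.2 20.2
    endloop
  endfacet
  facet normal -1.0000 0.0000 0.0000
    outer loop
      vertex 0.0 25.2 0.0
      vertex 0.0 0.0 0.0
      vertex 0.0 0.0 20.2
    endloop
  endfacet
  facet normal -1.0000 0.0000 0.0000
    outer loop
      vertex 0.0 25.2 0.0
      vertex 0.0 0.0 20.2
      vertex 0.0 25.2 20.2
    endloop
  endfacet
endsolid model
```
; perimeter-only toolpath
G21 ; units = mm
G90 ; absolute positioning
G28 ; home
; layer 1
G0 Z5.0
G0 X0.0 Y0.0
G1 X20.0 Y0.0
G1 X20.0 Y5.5
G1 X7.5 Y5.5
G1 X7.5 Y25.2
G1 X0.0 Y25.2
G1 X0.0 Y0.0
; layer 2
G0 Z10.1
G0 X0.0 Y0.0
G1 X20.0 Y0.0
G1 X20.0 Y5.5
G1 X7.5 Y5.5
G1 X7.5 Y25.2
G1 X0.0 Y25.2
G1 X0.0 Y0.0
; layer 3
G0 Z15.1
G0 X0.0 Y0.0
G1 X20.0 Y0.0
G1 X20.0 Y5.5
G1 X7.5 Y5.5
G1 X7.5 Y25.2
G1 X0.0 Y25.2
G1 X0.0 Y0.0
; layer 4
G0 Z20.2
G0 X0.0 Y0.0
G1 X20.0 Y0.0
G1 X20.0 Y5.5
G1 X7.5 Y5.5
G1 X7.5 Y25.2
G1 X0.0 Y25.2
G1 X0.0 Y0.0
M2 ; end

The solid is an L-shaped prism: outer 20 × 25.2 mm, arm thicknesses ≈ 5.5 mm (horizontal) and 7.5 mm (vertical), extruded 20.2 mm in z. Slicing at Δz = 5.0 mm — 4 equal slices spanning the solid's height, so layer i sits at z = i·h/4 — gives 4 non-empty perimeters. Each is a 6-segment closed polygon; G0 lifts to the layer z and rapids to the start vertex, then G1 traces the edges.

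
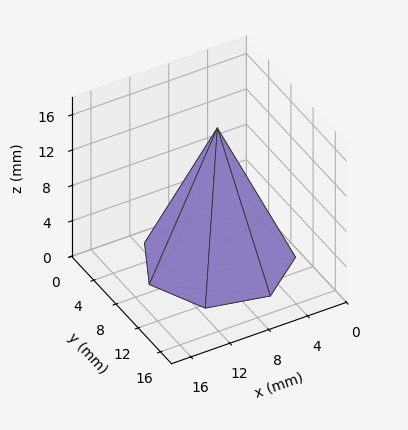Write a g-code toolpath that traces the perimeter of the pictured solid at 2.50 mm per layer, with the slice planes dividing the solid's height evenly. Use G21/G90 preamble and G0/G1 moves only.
Reading the render: the shape is a regular 7-sided pyramid, base circumscribed radius ≈ 7 mm, apex at z ≈ 15 mm (dimensions read to the nearest mm from the axis ticks). For the g-code, the solid's height is divided into equal slices at the stated Δz and each level perimeter traced with G1 moves after a G0 lift.

; perimeter-only toolpath
G21 ; units = mm
G90 ; absolute positioning
G28 ; home
; layer 1
G0 Z2.50
G0 X12.83 Y7.00
G1 X10.63 Y11.56
G1 X5.70 Y12.68
G1 X1.74 Y9.53
G1 X1.74 Y4.47
G1 X5.70 Y1.32
G1 X10.63 Y2.44
G1 X12.83 Y7.00
; layer 2
G0 Z5.00
G0 X11.67 Y7.00
G1 X9.91 Y10.65
G1 X5.96 Y11.55
G1 X2.79 Y9.03
G1 X2.79 Y4.97
G1 X5.96 Y2.45
G1 X9.91 Y3.35
G1 X11.67 Y7.00
; layer 3
G0 Z7.50
G0 X10.50 Y7.00
G1 X9.18 Y9.73
G1 X6.22 Y10.41
G1 X3.84 Y8.52
G1 X3.84 Y5.48
G1 X6.22 Y3.59
G1 X9.18 Y4.26
G1 X10.50 Y7.00
; layer 4
G0 Z10.00
G0 X9.33 Y7.00
G1 X8.45 Y8.82
G1 X6.48 Y9.27
G1 X4.90 Y8.01
G1 X4.90 Y5.99
G1 X6.48 Y4.73
G1 X8.45 Y5.18
G1 X9.33 Y7.00
; layer 5
G0 Z12.50
G0 X8.17 Y7.00
G1 X7.73 Y7.91
G1 X6.74 Y8.14
G1 X5.95 Y7.51
G1 X5.95 Y6.49
G1 X6.74 Y5.86
G1 X7.73 Y6.09
G1 X8.17 Y7.00
M2 ; end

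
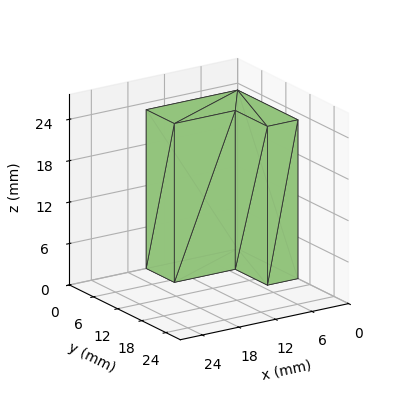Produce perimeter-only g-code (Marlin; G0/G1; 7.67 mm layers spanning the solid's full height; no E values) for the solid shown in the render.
Reading the render: the shape is an L-shaped prism: outer 15 × 15 mm, arm thicknesses ≈ 7 mm (horizontal) and 5 mm (vertical), extruded 23 mm in z (dimensions read to the nearest mm from the axis ticks). For the g-code, the solid's height is divided into equal slices at the stated Δz and each level perimeter traced with G1 moves after a G0 lift.

; perimeter-only toolpath
G21 ; units = mm
G90 ; absolute positioning
G28 ; home
; layer 1
G0 Z7.67
G0 X0.00 Y0.00
G1 X15.00 Y0.00
G1 X15.00 Y7.00
G1 X5.00 Y7.00
G1 X5.00 Y15.00
G1 X0.00 Y15.00
G1 X0.00 Y0.00
; layer 2
G0 Z15.33
G0 X0.00 Y0.00
G1 X15.00 Y0.00
G1 X15.00 Y7.00
G1 X5.00 Y7.00
G1 X5.00 Y15.00
G1 X0.00 Y15.00
G1 X0.00 Y0.00
; layer 3
G0 Z23.00
G0 X0.00 Y0.00
G1 X15.00 Y0.00
G1 X15.00 Y7.00
G1 X5.00 Y7.00
G1 X5.00 Y15.00
G1 X0.00 Y15.00
G1 X0.00 Y0.00
M2 ; end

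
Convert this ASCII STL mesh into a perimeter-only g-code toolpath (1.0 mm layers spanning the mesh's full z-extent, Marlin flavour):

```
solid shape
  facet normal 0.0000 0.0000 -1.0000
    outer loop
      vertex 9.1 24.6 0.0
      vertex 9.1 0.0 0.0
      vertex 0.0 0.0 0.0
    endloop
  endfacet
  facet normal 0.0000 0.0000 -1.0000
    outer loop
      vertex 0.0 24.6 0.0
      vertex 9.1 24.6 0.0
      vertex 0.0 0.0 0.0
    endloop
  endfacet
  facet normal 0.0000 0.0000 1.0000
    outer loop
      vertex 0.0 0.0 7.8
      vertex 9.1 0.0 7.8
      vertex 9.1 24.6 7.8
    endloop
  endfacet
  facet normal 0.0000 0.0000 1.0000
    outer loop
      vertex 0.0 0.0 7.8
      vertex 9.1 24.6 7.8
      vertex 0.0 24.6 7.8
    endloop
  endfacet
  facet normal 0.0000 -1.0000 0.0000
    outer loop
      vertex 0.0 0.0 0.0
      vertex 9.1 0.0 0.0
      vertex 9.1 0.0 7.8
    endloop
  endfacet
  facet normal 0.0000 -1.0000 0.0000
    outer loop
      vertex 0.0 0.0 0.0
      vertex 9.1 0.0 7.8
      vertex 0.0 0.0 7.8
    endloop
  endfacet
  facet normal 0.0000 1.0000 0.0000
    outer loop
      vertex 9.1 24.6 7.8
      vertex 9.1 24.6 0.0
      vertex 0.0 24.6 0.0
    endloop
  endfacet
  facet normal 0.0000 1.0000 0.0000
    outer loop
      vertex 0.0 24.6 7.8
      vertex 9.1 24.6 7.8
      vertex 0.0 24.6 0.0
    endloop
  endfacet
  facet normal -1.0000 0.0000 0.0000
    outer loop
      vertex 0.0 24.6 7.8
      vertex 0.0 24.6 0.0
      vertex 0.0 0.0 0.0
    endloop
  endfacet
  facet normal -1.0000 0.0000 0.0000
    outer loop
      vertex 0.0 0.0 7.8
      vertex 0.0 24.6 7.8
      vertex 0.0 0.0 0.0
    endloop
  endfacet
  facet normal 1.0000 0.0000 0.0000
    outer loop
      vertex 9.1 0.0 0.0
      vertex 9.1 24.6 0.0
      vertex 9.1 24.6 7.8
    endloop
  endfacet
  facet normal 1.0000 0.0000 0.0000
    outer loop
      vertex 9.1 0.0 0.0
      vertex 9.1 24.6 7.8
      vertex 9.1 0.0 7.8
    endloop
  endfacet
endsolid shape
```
; perimeter-only toolpath
G21 ; units = mm
G90 ; absolute positioning
G28 ; home
; layer 1
G0 Z1.0
G0 X0.0 Y0.0
G1 X9.1 Y0.0
G1 X9.1 Y24.6
G1 X0.0 Y24.6
G1 X0.0 Y0.0
; layer 2
G0 Z1.9
G0 X0.0 Y0.0
G1 X9.1 Y0.0
G1 X9.1 Y24.6
G1 X0.0 Y24.6
G1 X0.0 Y0.0
; layer 3
G0 Z2.9
G0 X0.0 Y0.0
G1 X9.1 Y0.0
G1 X9.1 Y24.6
G1 X0.0 Y24.6
G1 X0.0 Y0.0
; layer 4
G0 Z3.9
G0 X0.0 Y0.0
G1 X9.1 Y0.0
G1 X9.1 Y24.6
G1 X0.0 Y24.6
G1 X0.0 Y0.0
; layer 5
G0 Z4.9
G0 X0.0 Y0.0
G1 X9.1 Y0.0
G1 X9.1 Y24.6
G1 X0.0 Y24.6
G1 X0.0 Y0.0
; layer 6
G0 Z5.8
G0 X0.0 Y0.0
G1 X9.1 Y0.0
G1 X9.1 Y24.6
G1 X0.0 Y24.6
G1 X0.0 Y0.0
; layer 7
G0 Z6.8
G0 X0.0 Y0.0
G1 X9.1 Y0.0
G1 X9.1 Y24.6
G1 X0.0 Y24.6
G1 X0.0 Y0.0
; layer 8
G0 Z7.8
G0 X0.0 Y0.0
G1 X9.1 Y0.0
G1 X9.1 Y24.6
G1 X0.0 Y24.6
G1 X0.0 Y0.0
M2 ; end

The solid is a rectangular box, roughly 9.1 × 24.6 mm footprint and 7.8 mm tall. Slicing at Δz = 1.0 mm — 8 equal slices spanning the solid's height, so layer i sits at z = i·h/8 — gives 8 non-empty perimeters. Each is a 4-segment closed polygon; G0 lifts to the layer z and rapids to the start vertex, then G1 traces the edges.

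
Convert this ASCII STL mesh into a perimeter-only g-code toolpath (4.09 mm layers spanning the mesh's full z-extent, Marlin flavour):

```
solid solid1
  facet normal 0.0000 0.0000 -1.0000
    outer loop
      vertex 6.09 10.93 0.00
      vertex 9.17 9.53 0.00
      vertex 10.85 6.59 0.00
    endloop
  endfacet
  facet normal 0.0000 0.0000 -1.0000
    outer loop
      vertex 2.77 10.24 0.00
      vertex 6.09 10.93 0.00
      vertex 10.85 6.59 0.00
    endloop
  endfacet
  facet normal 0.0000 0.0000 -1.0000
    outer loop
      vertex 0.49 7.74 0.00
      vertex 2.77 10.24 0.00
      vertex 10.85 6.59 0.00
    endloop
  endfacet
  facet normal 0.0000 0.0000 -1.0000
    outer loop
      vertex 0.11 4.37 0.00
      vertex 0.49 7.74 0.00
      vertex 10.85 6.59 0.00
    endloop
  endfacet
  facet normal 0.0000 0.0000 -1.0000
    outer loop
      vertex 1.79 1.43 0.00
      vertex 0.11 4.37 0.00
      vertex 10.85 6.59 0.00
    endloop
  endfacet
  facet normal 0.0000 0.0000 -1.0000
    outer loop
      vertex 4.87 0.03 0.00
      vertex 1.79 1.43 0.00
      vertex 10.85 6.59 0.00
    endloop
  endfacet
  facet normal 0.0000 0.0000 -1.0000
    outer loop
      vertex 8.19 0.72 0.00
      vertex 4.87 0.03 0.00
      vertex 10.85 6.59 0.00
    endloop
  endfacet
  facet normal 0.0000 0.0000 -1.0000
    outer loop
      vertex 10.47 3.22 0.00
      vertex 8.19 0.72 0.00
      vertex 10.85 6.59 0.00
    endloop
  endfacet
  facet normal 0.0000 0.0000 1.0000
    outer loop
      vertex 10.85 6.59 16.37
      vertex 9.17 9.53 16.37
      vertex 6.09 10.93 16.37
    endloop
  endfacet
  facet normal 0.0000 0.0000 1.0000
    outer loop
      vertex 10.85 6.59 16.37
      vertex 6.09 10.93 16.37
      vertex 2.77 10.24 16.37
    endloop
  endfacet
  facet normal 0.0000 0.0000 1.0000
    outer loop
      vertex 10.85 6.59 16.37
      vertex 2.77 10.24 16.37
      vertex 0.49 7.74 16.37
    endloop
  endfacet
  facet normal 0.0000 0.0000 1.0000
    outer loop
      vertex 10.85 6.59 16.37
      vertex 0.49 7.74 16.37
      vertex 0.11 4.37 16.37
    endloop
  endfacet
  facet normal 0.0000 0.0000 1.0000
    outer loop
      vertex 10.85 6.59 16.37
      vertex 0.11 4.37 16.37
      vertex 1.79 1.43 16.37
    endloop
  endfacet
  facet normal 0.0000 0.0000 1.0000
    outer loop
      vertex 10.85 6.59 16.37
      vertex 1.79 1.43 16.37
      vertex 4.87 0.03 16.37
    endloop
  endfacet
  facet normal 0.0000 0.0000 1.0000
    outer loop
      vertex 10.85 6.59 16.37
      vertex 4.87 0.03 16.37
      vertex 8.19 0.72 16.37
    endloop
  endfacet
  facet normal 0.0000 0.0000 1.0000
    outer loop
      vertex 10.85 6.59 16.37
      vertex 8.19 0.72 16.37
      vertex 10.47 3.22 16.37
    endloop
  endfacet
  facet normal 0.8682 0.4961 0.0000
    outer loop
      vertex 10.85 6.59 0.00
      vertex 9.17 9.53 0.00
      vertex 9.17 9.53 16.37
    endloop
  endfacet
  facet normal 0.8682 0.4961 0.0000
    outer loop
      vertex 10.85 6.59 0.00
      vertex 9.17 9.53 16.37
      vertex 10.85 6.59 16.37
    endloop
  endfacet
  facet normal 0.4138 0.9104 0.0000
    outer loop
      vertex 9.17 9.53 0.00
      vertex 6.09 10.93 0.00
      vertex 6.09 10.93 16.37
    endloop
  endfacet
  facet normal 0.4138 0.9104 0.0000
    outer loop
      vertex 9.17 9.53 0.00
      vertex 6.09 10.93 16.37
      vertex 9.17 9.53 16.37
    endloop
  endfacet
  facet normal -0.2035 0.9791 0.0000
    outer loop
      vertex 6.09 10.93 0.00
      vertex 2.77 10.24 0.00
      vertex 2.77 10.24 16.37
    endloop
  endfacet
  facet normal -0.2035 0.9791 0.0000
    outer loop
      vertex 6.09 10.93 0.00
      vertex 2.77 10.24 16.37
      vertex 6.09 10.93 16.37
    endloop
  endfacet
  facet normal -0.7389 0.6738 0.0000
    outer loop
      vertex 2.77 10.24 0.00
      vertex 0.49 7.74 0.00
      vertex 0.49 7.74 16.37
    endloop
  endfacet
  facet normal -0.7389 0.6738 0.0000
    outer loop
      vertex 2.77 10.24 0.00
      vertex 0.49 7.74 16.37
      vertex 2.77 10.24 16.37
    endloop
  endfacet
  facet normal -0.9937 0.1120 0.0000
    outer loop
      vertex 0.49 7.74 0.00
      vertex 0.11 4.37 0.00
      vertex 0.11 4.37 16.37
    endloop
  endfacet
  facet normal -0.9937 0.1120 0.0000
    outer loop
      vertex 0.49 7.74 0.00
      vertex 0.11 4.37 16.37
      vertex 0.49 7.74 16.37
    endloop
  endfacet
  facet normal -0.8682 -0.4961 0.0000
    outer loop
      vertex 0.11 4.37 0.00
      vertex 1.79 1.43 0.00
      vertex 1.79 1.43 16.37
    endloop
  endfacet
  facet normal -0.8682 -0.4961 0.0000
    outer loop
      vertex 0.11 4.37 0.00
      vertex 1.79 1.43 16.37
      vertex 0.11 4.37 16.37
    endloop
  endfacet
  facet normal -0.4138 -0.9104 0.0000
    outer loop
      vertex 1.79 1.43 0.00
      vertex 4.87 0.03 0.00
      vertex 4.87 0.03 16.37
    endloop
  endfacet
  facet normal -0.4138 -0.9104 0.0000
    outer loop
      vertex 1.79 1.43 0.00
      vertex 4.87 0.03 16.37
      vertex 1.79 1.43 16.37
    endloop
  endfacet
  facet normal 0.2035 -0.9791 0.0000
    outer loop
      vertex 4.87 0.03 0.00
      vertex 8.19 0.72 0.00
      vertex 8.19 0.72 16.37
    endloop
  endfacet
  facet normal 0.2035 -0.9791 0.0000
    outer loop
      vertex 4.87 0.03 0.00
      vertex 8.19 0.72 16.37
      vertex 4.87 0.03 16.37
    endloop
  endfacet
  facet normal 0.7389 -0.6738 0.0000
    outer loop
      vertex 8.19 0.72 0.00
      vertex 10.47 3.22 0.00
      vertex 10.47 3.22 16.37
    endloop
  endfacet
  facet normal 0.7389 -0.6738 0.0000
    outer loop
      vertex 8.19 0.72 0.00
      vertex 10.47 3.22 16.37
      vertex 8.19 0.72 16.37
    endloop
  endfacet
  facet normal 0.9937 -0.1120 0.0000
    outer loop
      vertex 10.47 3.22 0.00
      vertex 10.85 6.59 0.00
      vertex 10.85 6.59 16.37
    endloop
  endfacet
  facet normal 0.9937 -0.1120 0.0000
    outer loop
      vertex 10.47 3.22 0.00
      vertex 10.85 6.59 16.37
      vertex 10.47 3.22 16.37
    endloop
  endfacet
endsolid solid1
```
; perimeter-only toolpath
G21 ; units = mm
G90 ; absolute positioning
G28 ; home
; layer 1
G0 Z4.09
G0 X10.85 Y6.59
G1 X9.17 Y9.53
G1 X6.09 Y10.93
G1 X2.77 Y10.24
G1 X0.49 Y7.74
G1 X0.11 Y4.37
G1 X1.79 Y1.43
G1 X4.87 Y0.03
G1 X8.19 Y0.72
G1 X10.47 Y3.22
G1 X10.85 Y6.59
; layer 2
G0 Z8.19
G0 X10.85 Y6.59
G1 X9.17 Y9.53
G1 X6.09 Y10.93
G1 X2.77 Y10.24
G1 X0.49 Y7.74
G1 X0.11 Y4.37
G1 X1.79 Y1.43
G1 X4.87 Y0.03
G1 X8.19 Y0.72
G1 X10.47 Y3.22
G1 X10.85 Y6.59
; layer 3
G0 Z12.28
G0 X10.85 Y6.59
G1 X9.17 Y9.53
G1 X6.09 Y10.93
G1 X2.77 Y10.24
G1 X0.49 Y7.74
G1 X0.11 Y4.37
G1 X1.79 Y1.43
G1 X4.87 Y0.03
G1 X8.19 Y0.72
G1 X10.47 Y3.22
G1 X10.85 Y6.59
; layer 4
G0 Z16.37
G0 X10.85 Y6.59
G1 X9.17 Y9.53
G1 X6.09 Y10.93
G1 X2.77 Y10.24
G1 X0.49 Y7.74
G1 X0.11 Y4.37
G1 X1.79 Y1.43
G1 X4.87 Y0.03
G1 X8.19 Y0.72
G1 X10.47 Y3.22
G1 X10.85 Y6.59
M2 ; end

The solid is a regular 10-sided prism (a cylinder approximated with 10 flat sides), circumscribed radius ≈ 5.48 mm, height ≈ 16.4 mm. Slicing at Δz = 4.09 mm — 4 equal slices spanning the solid's height, so layer i sits at z = i·h/4 — gives 4 non-empty perimeters. Each is a 10-segment closed polygon; G0 lifts to the layer z and rapids to the start vertex, then G1 traces the edges.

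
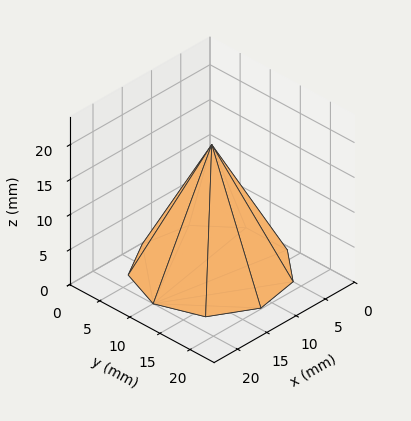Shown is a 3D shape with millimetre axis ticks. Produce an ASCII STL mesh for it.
Reading the render: the shape is a regular 9-sided pyramid, base circumscribed radius ≈ 10 mm, apex at z ≈ 18 mm (dimensions read to the nearest mm from the axis ticks). For the STL, each face is triangulated and given an outward normal.

solid part
  facet normal 0.0000 0.0000 -1.0000
    outer loop
      vertex 11.736 19.848 0.000
      vertex 17.660 16.428 0.000
      vertex 20.000 10.000 0.000
    endloop
  endfacet
  facet normal 0.0000 0.0000 -1.0000
    outer loop
      vertex 5.000 18.660 0.000
      vertex 11.736 19.848 0.000
      vertex 20.000 10.000 0.000
    endloop
  endfacet
  facet normal 0.0000 0.0000 -1.0000
    outer loop
      vertex 0.603 13.420 0.000
      vertex 5.000 18.660 0.000
      vertex 20.000 10.000 0.000
    endloop
  endfacet
  facet normal 0.0000 0.0000 -1.0000
    outer loop
      vertex 0.603 6.580 0.000
      vertex 0.603 13.420 0.000
      vertex 20.000 10.000 0.000
    endloop
  endfacet
  facet normal 0.0000 0.0000 -1.0000
    outer loop
      vertex 5.000 1.340 0.000
      vertex 0.603 6.580 0.000
      vertex 20.000 10.000 0.000
    endloop
  endfacet
  facet normal 0.0000 0.0000 -1.0000
    outer loop
      vertex 11.736 0.152 0.000
      vertex 5.000 1.340 0.000
      vertex 20.000 10.000 0.000
    endloop
  endfacet
  facet normal 0.0000 0.0000 -1.0000
    outer loop
      vertex 17.660 3.572 0.000
      vertex 11.736 0.152 0.000
      vertex 20.000 10.000 0.000
    endloop
  endfacet
  facet normal 0.8330 0.3032 0.4628
    outer loop
      vertex 20.000 10.000 0.000
      vertex 17.660 16.428 0.000
      vertex 10.000 10.000 18.000
    endloop
  endfacet
  facet normal 0.4432 0.7677 0.4628
    outer loop
      vertex 17.660 16.428 0.000
      vertex 11.736 19.848 0.000
      vertex 10.000 10.000 18.000
    endloop
  endfacet
  facet normal -0.1540 0.8730 0.4628
    outer loop
      vertex 11.736 19.848 0.000
      vertex 5.000 18.660 0.000
      vertex 10.000 10.000 18.000
    endloop
  endfacet
  facet normal -0.6791 0.5698 0.4628
    outer loop
      vertex 5.000 18.660 0.000
      vertex 0.603 13.420 0.000
      vertex 10.000 10.000 18.000
    endloop
  endfacet
  facet normal -0.8865 0.0000 0.4628
    outer loop
      vertex 0.603 13.420 0.000
      vertex 0.603 6.580 0.000
      vertex 10.000 10.000 18.000
    endloop
  endfacet
  facet normal -0.6791 -0.5698 0.4628
    outer loop
      vertex 0.603 6.580 0.000
      vertex 5.000 1.340 0.000
      vertex 10.000 10.000 18.000
    endloop
  endfacet
  facet normal -0.1540 -0.8730 0.4628
    outer loop
      vertex 5.000 1.340 0.000
      vertex 11.736 0.152 0.000
      vertex 10.000 10.000 18.000
    endloop
  endfacet
  facet normal 0.4432 -0.7677 0.4628
    outer loop
      vertex 11.736 0.152 0.000
      vertex 17.660 3.572 0.000
      vertex 10.000 10.000 18.000
    endloop
  endfacet
  facet normal 0.8330 -0.3032 0.4628
    outer loop
      vertex 17.660 3.572 0.000
      vertex 20.000 10.000 0.000
      vertex 10.000 10.000 18.000
    endloop
  endfacet
endsolid part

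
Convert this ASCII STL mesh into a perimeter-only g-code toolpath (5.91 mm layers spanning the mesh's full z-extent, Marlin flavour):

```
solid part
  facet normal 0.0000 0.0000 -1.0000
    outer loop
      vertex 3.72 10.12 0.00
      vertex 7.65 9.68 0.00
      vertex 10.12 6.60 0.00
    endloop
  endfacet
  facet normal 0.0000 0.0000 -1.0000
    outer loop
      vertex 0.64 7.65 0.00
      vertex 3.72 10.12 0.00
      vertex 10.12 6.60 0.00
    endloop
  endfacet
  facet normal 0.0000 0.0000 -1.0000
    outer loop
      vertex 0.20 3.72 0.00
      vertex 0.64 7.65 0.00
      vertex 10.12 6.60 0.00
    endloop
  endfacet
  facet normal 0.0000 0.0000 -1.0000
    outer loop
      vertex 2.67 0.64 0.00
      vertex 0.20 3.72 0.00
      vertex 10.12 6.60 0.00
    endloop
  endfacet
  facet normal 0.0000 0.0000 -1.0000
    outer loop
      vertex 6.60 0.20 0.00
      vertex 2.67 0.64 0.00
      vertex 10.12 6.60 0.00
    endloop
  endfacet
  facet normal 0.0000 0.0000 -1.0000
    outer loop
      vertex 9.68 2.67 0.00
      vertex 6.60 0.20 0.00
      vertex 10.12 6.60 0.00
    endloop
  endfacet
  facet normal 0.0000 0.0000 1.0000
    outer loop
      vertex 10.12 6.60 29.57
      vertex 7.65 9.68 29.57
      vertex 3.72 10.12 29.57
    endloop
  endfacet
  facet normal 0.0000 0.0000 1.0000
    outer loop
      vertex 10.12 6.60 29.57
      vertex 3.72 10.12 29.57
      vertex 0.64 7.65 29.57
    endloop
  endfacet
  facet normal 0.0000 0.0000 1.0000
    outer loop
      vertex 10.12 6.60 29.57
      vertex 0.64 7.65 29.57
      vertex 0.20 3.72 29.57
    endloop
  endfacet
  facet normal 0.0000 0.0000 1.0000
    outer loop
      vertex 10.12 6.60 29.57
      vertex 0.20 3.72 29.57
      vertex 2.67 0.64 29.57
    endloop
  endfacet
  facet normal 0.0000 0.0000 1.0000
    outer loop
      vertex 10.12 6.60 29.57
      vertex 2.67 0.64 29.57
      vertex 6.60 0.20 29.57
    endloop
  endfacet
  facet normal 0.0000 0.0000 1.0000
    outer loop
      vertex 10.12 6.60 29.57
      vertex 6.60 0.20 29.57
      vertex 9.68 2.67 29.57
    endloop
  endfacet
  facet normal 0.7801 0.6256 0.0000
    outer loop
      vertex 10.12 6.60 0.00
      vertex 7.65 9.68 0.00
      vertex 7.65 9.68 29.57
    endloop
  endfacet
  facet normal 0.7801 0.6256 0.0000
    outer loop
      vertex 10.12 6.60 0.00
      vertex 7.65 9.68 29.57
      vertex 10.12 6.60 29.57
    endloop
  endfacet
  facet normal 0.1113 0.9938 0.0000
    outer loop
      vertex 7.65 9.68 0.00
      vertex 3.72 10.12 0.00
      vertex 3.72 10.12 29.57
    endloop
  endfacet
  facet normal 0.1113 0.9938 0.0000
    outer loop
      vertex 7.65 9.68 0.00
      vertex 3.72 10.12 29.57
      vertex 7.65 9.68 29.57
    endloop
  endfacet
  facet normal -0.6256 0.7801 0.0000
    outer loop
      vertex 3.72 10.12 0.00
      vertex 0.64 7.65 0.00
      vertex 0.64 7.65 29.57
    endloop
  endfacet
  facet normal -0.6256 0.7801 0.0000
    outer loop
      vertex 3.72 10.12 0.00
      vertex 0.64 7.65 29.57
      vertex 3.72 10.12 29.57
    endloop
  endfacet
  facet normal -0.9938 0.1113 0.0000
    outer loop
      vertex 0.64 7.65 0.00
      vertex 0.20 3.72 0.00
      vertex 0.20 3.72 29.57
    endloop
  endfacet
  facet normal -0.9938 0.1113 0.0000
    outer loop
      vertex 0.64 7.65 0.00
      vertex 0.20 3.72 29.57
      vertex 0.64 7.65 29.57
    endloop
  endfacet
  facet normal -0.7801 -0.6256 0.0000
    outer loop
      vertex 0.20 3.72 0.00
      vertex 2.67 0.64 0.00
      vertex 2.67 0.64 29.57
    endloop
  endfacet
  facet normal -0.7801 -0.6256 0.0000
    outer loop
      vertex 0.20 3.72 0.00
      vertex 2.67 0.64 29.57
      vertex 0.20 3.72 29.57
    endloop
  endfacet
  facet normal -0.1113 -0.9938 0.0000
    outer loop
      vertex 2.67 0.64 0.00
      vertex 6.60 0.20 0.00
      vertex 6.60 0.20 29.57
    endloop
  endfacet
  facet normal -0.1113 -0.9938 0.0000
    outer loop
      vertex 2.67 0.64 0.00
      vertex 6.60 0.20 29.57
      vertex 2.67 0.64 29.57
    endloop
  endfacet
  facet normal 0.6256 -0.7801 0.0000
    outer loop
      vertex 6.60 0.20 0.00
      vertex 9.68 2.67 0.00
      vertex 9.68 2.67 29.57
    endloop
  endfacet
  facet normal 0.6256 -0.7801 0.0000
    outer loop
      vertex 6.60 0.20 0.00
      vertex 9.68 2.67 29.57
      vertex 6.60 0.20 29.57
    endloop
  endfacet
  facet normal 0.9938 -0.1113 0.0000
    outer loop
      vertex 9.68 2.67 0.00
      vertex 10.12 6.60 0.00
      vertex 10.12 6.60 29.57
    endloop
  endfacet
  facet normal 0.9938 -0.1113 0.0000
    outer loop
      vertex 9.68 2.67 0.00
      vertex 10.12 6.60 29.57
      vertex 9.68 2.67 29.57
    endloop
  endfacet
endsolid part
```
; perimeter-only toolpath
G21 ; units = mm
G90 ; absolute positioning
G28 ; home
; layer 1
G0 Z5.91
G0 X10.12 Y6.60
G1 X7.65 Y9.68
G1 X3.72 Y10.12
G1 X0.64 Y7.65
G1 X0.20 Y3.72
G1 X2.67 Y0.64
G1 X6.60 Y0.20
G1 X9.68 Y2.67
G1 X10.12 Y6.60
; layer 2
G0 Z11.83
G0 X10.12 Y6.60
G1 X7.65 Y9.68
G1 X3.72 Y10.12
G1 X0.64 Y7.65
G1 X0.20 Y3.72
G1 X2.67 Y0.64
G1 X6.60 Y0.20
G1 X9.68 Y2.67
G1 X10.12 Y6.60
; layer 3
G0 Z17.74
G0 X10.12 Y6.60
G1 X7.65 Y9.68
G1 X3.72 Y10.12
G1 X0.64 Y7.65
G1 X0.20 Y3.72
G1 X2.67 Y0.64
G1 X6.60 Y0.20
G1 X9.68 Y2.67
G1 X10.12 Y6.60
; layer 4
G0 Z23.66
G0 X10.12 Y6.60
G1 X7.65 Y9.68
G1 X3.72 Y10.12
G1 X0.64 Y7.65
G1 X0.20 Y3.72
G1 X2.67 Y0.64
G1 X6.60 Y0.20
G1 X9.68 Y2.67
G1 X10.12 Y6.60
; layer 5
G0 Z29.57
G0 X10.12 Y6.60
G1 X7.65 Y9.68
G1 X3.72 Y10.12
G1 X0.64 Y7.65
G1 X0.20 Y3.72
G1 X2.67 Y0.64
G1 X6.60 Y0.20
G1 X9.68 Y2.67
G1 X10.12 Y6.60
M2 ; end

The solid is a regular 8-sided prism (a cylinder approximated with 8 flat sides), circumscribed radius ≈ 5.16 mm, height ≈ 29.6 mm. Slicing at Δz = 5.91 mm — 5 equal slices spanning the solid's height, so layer i sits at z = i·h/5 — gives 5 non-empty perimeters. Each is a 8-segment closed polygon; G0 lifts to the layer z and rapids to the start vertex, then G1 traces the edges.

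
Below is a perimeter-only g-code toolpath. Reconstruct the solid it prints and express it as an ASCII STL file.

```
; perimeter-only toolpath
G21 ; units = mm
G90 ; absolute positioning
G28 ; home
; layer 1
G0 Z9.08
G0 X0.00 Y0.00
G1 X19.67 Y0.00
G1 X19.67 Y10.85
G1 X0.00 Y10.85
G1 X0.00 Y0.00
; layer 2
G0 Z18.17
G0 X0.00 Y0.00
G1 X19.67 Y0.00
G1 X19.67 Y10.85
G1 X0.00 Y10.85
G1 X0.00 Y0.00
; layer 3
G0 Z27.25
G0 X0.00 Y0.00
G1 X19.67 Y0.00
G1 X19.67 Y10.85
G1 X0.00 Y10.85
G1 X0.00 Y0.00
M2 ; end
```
solid part
  facet normal 0.0000 0.0000 -1.0000
    outer loop
      vertex 19.67 10.85 0.00
      vertex 19.67 0.00 0.00
      vertex 0.00 0.00 0.00
    endloop
  endfacet
  facet normal 0.0000 0.0000 -1.0000
    outer loop
      vertex 0.00 10.85 0.00
      vertex 19.67 10.85 0.00
      vertex 0.00 0.00 0.00
    endloop
  endfacet
  facet normal 0.0000 0.0000 1.0000
    outer loop
      vertex 0.00 0.00 27.25
      vertex 19.67 0.00 27.25
      vertex 19.67 10.85 27.25
    endloop
  endfacet
  facet normal 0.0000 0.0000 1.0000
    outer loop
      vertex 0.00 0.00 27.25
      vertex 19.67 10.85 27.25
      vertex 0.00 10.85 27.25
    endloop
  endfacet
  facet normal 0.0000 -1.0000 0.0000
    outer loop
      vertex 0.00 0.00 0.00
      vertex 19.67 0.00 0.00
      vertex 19.67 0.00 27.25
    endloop
  endfacet
  facet normal 0.0000 -1.0000 0.0000
    outer loop
      vertex 0.00 0.00 0.00
      vertex 19.67 0.00 27.25
      vertex 0.00 0.00 27.25
    endloop
  endfacet
  facet normal 0.0000 1.0000 0.0000
    outer loop
      vertex 19.67 10.85 27.25
      vertex 19.67 10.85 0.00
      vertex 0.00 10.85 0.00
    endloop
  endfacet
  facet normal 0.0000 1.0000 0.0000
    outer loop
      vertex 0.00 10.85 27.25
      vertex 19.67 10.85 27.25
      vertex 0.00 10.85 0.00
    endloop
  endfacet
  facet normal -1.0000 0.0000 0.0000
    outer loop
      vertex 0.00 10.85 27.25
      vertex 0.00 10.85 0.00
      vertex 0.00 0.00 0.00
    endloop
  endfacet
  facet normal -1.0000 0.0000 0.0000
    outer loop
      vertex 0.00 0.00 27.25
      vertex 0.00 10.85 27.25
      vertex 0.00 0.00 0.00
    endloop
  endfacet
  facet normal 1.0000 0.0000 0.0000
    outer loop
      vertex 19.67 0.00 0.00
      vertex 19.67 10.85 0.00
      vertex 19.67 10.85 27.25
    endloop
  endfacet
  facet normal 1.0000 0.0000 0.0000
    outer loop
      vertex 19.67 0.00 0.00
      vertex 19.67 10.85 27.25
      vertex 19.67 0.00 27.25
    endloop
  endfacet
endsolid part

The G0 Z moves step by Δz≈9.08 mm. Every layer's G1 loop is the same polygon, so the solid is a straight extrusion of it from z=0 to z≈27.2. Closing with flat bottom and top caps and triangulating gives 12 facets — a rectangular box, roughly 19.7 × 10.8 mm footprint and 27.2 mm tall.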